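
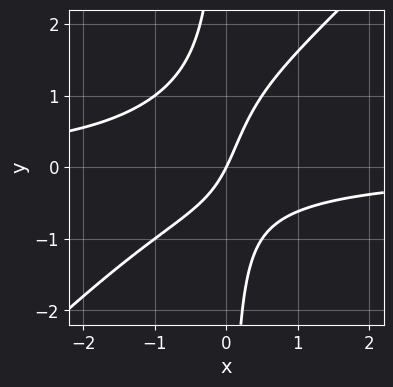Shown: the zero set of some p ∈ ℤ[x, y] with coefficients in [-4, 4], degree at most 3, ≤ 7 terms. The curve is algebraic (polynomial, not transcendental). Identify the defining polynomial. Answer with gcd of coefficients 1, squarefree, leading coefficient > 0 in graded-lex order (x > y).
2*x^2*y - 2*x*y^2 + x*y + 2*x - y

(a) The degree is 3 — a generic line meets the curve in up to 3 points.
(b) Observable constraints: it crosses the x-axis at the gridline x = 0; it crosses the y-axis at the gridline y = 0.
(c) Together with the visible shape, these determine p as stated.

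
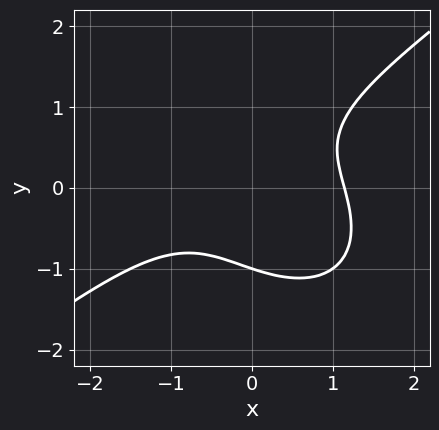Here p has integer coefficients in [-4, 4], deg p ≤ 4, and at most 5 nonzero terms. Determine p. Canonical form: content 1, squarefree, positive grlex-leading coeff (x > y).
(a) deg p = 3. A generic line meets the curve in up to 3 points.
(b) Checking where it meets the axes: it meets the y-axis at y = -1 (among the integer gridlines).
(c) Assembling these constraints gives the stated polynomial.

2*x^3 - x^2*y - 3*y^3 + 3*x*y - 3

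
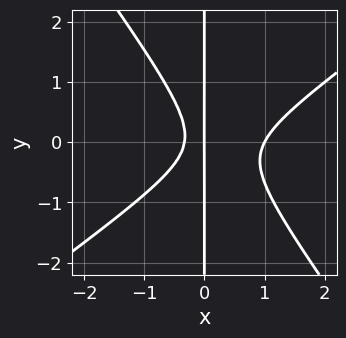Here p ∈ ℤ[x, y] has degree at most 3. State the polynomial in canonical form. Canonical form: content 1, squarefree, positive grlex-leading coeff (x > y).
3*x^3 - 2*x^2*y - 3*x*y^2 - 2*x^2 - x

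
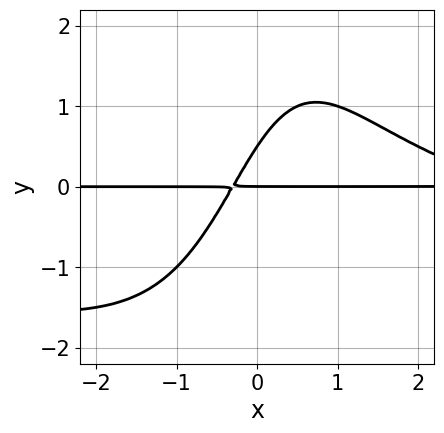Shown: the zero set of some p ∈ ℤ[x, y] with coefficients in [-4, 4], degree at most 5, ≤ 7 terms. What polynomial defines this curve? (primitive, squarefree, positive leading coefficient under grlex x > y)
x^2*y^2 + x^2*y - 3*x*y + 2*y^2 - y

deg p = 4. A generic line meets the curve in up to 4 points.
Checking where it meets the axes: one y-axis crossing is at y = 0; every point of the x-axis in the box is on the curve.
Fitting integer coefficients to these (and the overall shape) gives p.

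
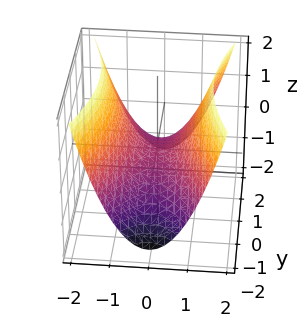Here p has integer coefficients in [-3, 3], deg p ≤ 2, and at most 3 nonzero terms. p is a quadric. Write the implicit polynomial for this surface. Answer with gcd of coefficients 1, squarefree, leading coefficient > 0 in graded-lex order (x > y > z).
First, the degree is 2 — a hyperbolic paraboloid; a quadric.
Then, symmetries: mirror symmetry y ↦ −y ⇒ only even powers of y; the x ↦ −x reflection is a symmetry, so x appears only in even powers.
Then, checking where it meets the axes: it crosses the y-axis at the gridline y = 0; it crosses the x-axis at the gridline x = 0.
Finally, fitting integer coefficients to these (and the overall shape) gives p.

3*x^2 - y^2 - 3*z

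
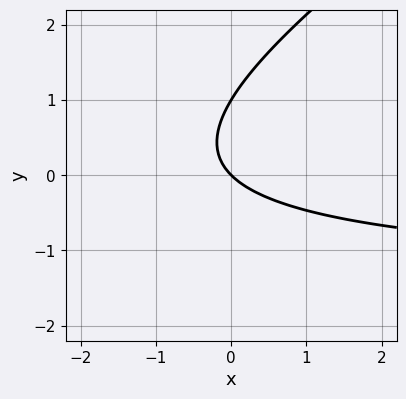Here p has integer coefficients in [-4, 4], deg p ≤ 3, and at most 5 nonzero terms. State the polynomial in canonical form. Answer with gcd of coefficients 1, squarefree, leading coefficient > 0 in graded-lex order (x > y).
2*x*y - 3*y^2 + 3*x + 3*y

The degree is 2 — the shape is more complex than any degree-1 curve.
From the axis intercepts and sections: one x-axis crossing is at x = 0; the y-axis gridline crossings are at y ∈ {0, 1}.
Solving for integer coefficients yields p as stated.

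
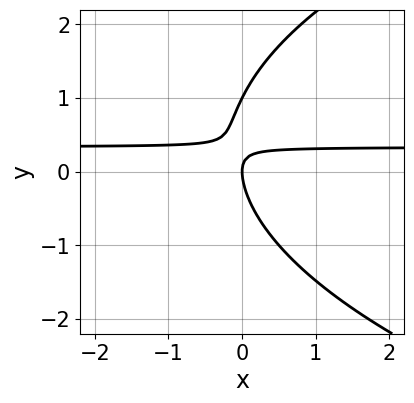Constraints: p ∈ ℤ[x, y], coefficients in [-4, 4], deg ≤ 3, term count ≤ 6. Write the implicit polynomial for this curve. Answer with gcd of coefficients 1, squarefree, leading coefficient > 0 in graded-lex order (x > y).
y^3 - 3*x*y - y^2 + x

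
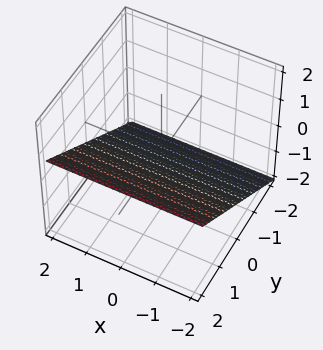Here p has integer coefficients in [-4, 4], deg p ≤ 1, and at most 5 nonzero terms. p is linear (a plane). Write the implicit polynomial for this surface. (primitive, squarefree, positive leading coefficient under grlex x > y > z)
2*y - 3*z - 2

(a) Degree: the surface is flat (a plane), so deg p = 1.
(b) Checking where it meets the axes: it meets the y-axis at y = 1 (among the integer gridlines); the surface avoids every integer x-axis point in the box.
(c) Solving for integer coefficients yields p as stated.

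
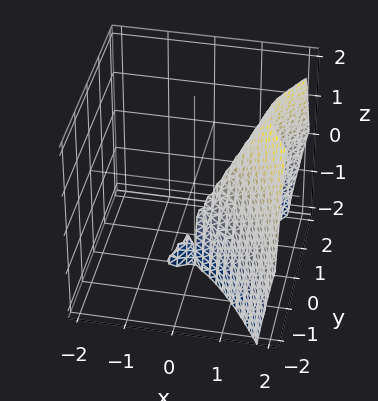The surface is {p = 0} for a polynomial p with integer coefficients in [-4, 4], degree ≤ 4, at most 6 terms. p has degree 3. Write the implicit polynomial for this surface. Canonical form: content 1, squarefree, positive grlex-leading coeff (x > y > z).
There are 2 components. They look like related sheets of one shape, so recover p as a whole.
The degree is 3 — the shape is more complex than any degree-2 surface.
From the visible intercepts: the visible z-axis segment lies entirely on the surface.
Matching integer coefficients to the picture gives p.

2*x^3 - x^2*z - x^2 - 3*y^2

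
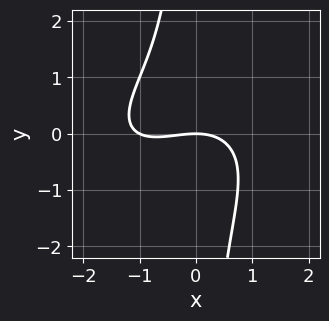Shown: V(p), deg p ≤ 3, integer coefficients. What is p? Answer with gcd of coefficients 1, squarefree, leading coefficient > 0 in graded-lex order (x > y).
x^3 - x^2*y + 2*x*y^2 + x^2 + 3*y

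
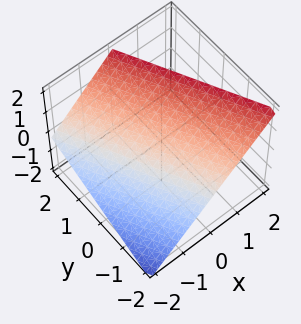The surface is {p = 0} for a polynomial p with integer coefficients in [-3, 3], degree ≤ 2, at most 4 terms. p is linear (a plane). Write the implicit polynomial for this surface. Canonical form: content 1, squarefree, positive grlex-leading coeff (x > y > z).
1. deg p = 1. The surface is flat (a plane).
2. From the visible intercepts: it crosses the y-axis at the gridline y = -2; it meets the z-axis at z = 1 (among the integer gridlines).
3. Matching integer coefficients to the picture gives p. Check: (-1, 0, 0) on the x-axis lies on the surface, and p(-1, 0, 0) = 0. ✓

2*x + y - 2*z + 2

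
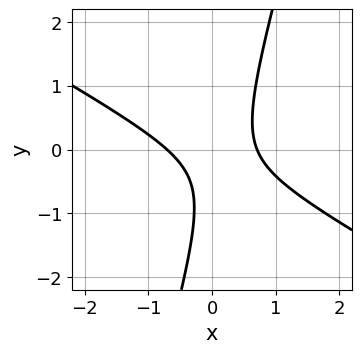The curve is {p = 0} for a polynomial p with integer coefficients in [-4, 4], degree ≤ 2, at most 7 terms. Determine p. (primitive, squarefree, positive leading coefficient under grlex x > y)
2*x^2 + 3*x*y - y^2 - y - 1

First, deg p = 2. No degree-1 curve has this shape.
Then, checking where it meets the axes: no y-intercept at any integer in the box.
Finally, together with the visible shape, these determine p as stated.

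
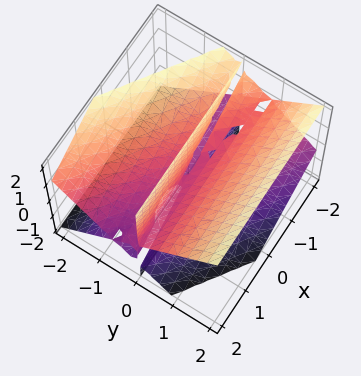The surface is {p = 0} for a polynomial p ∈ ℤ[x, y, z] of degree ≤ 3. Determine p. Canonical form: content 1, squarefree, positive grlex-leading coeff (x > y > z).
2*x*y^2 - 2*x*y*z + 3*y^3 - 3*y*z^2

(a) The degree is 3 — a generic line meets the surface in up to 3 points.
(b) Observable constraints: the visible z-axis segment lies entirely on the surface; one y-axis crossing is at y = 0.
(c) Solving for integer coefficients yields p as stated.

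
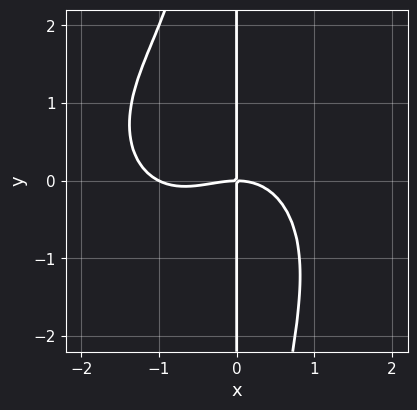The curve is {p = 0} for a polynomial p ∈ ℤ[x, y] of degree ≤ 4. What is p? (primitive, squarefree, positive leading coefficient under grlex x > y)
1. Degree: no degree-3 curve has this shape, so deg p = 4.
2. From the axis intercepts and sections: among the integer gridlines, it crosses the x-axis at x ∈ {-1, 0}; every point of the y-axis in the box is on the curve.
3. These observations pin down the coefficients.

x^4 + x^2*y^2 + x^3 + 2*x*y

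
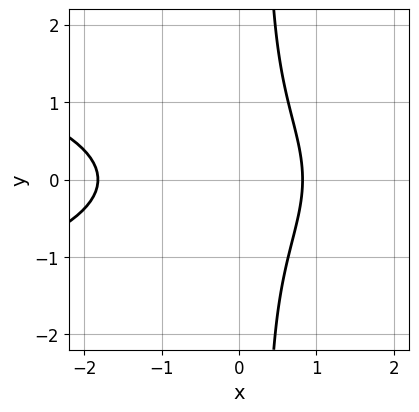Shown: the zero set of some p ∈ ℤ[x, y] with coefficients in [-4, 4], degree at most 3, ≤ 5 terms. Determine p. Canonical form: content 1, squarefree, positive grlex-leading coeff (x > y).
First, degree: a generic line meets the curve in up to 3 points, so deg p = 3.
Then, symmetries: it's symmetric under y → −y, forcing even powers of y.
Next, from the visible intercepts: the curve avoids every integer y-axis point in the box.
Finally, these observations pin down the coefficients.

3*x*y^2 + 2*x^2 - y^2 + 2*x - 3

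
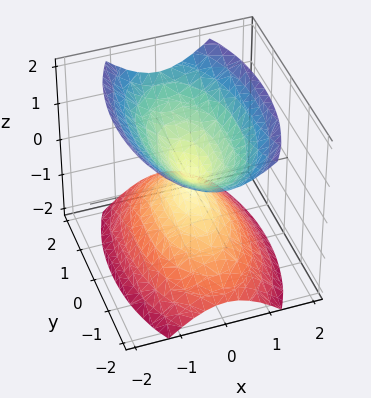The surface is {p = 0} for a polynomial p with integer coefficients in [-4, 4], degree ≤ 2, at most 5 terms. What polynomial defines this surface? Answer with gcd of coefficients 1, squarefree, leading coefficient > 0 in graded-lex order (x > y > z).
The picture has 2 separate pieces. They look like related sheets of one shape, so recover p as a whole.
Degree: a double cone through the origin; a quadric, so deg p = 2.
Symmetries: mirror symmetry y ↦ −y ⇒ only even powers of y; it's symmetric under z → −z, forcing even powers of z; mirror symmetry x ↦ −x ⇒ only even powers of x.
Checking where it meets the axes: it crosses the x-axis at the gridline x = 0; one y-axis crossing is at y = 0; it crosses the z-axis at the gridline z = 0.
Together with the visible shape, these determine p as stated.

3*x^2 + y^2 - 2*z^2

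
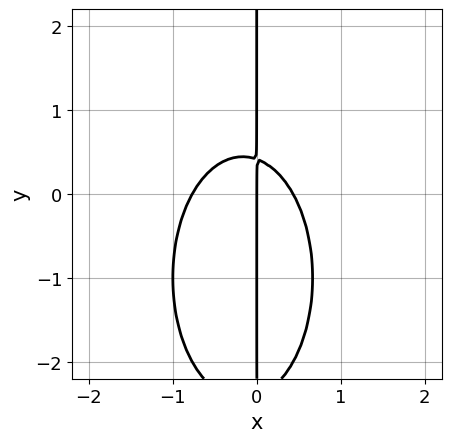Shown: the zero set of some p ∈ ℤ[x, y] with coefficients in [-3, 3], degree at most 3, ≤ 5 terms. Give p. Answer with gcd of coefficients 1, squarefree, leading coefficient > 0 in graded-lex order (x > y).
First, the degree is 3 — a generic line meets the curve in up to 3 points.
Then, from the visible intercepts: the visible y-axis segment lies entirely on the curve; it crosses the x-axis at the gridline x = 0.
Finally, putting this together gives p.

3*x^3 + x*y^2 + x^2 + 2*x*y - x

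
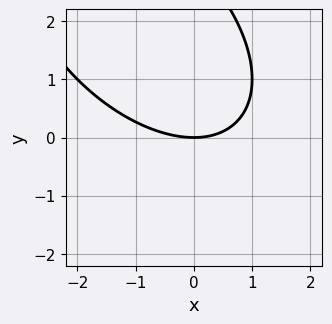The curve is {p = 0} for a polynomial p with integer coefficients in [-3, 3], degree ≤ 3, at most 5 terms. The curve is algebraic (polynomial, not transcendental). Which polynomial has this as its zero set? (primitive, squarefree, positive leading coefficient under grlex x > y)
x^2 + x*y + y^2 - 3*y

deg p = 2. A generic line meets the curve in up to 2 points.
From the visible intercepts: it meets the x-axis at x = 0 (among the integer gridlines); it crosses the y-axis at the gridline y = 0.
Together with the visible shape, these determine p as stated.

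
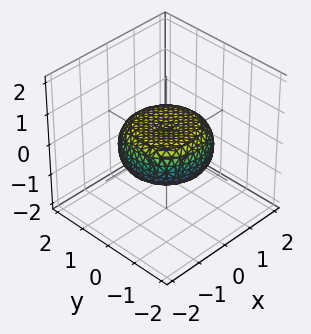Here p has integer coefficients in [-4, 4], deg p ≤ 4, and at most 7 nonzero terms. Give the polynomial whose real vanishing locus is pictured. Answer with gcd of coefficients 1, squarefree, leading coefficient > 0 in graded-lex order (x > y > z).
x^4 + 2*x^2*y^2 + y^4 - x^2 - y^2 + 3*z^2 - 1

(a) The degree is 4 — a generic line meets the surface in up to 4 points.
(b) Symmetries: rotational symmetry about the z-axis ⇒ p depends on x, y only through x² + y².
(c) From the axis intercepts and sections: a circular section at z = 0 has radius between 1 and 2.
(d) Together with the visible shape, these determine p as stated.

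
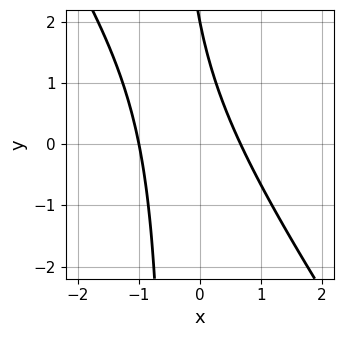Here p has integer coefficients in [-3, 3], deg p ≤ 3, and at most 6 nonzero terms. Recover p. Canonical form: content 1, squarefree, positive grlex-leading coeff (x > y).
1. Degree: a generic line meets the curve in up to 2 points, so deg p = 2.
2. Observable constraints: it meets the y-axis at y = 2 (among the integer gridlines); one x-axis crossing is at x = -1.
3. Solving for integer coefficients yields p as stated.

3*x^2 + 2*x*y + x + y - 2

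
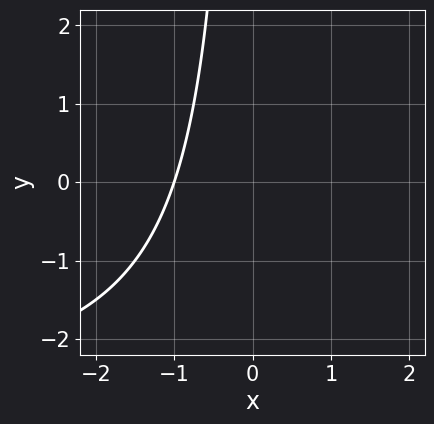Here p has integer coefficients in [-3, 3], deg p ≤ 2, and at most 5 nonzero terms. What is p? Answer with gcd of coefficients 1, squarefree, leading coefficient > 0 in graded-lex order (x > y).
1. deg p = 2.
2. Checking where it meets the axes: it misses every integer gridline on the y-axis; it crosses the x-axis at the gridline x = -1.
3. Putting this together gives p.

x*y + 3*x + 3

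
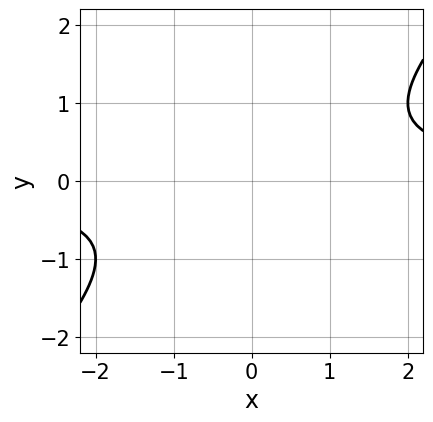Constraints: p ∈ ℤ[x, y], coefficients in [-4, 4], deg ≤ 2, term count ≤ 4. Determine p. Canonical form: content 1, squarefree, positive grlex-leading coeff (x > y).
(a) deg p = 2.
(b) From the axis intercepts and sections: the curve avoids every integer x-axis point in the box; the curve avoids every integer y-axis point in the box.
(c) Solving for integer coefficients yields p as stated.

x*y - y^2 - 1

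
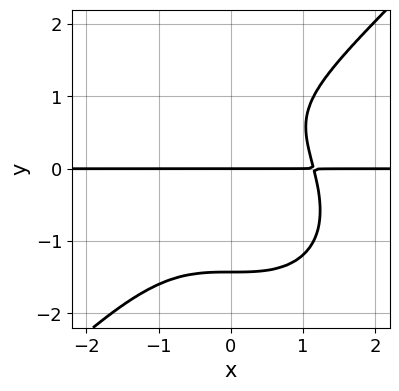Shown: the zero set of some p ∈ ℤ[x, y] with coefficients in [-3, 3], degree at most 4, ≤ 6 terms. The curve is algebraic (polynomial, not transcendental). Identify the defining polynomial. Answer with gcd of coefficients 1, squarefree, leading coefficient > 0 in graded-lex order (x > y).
2*x^3*y - 2*y^4 + 2*y^2 - 3*y

1. deg p = 4. No degree-3 curve has this shape.
2. Against the integer gridlines: one y-axis crossing is at y = 0; the visible x-axis segment lies entirely on the curve.
3. Matching integer coefficients to the picture gives p.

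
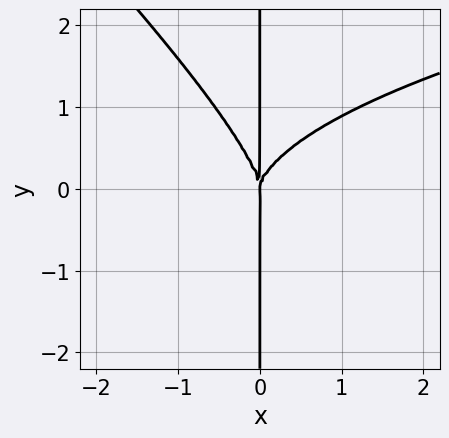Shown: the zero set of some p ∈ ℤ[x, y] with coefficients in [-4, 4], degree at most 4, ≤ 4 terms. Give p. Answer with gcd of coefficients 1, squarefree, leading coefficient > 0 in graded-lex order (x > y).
1. The degree is 4 — the shape is more complex than any degree-3 curve.
2. From the visible intercepts: every point of the y-axis in the box is on the curve; one x-axis crossing is at x = 0.
3. Putting this together gives p.

2*x^2*y^2 + 2*x*y^3 - 3*x^3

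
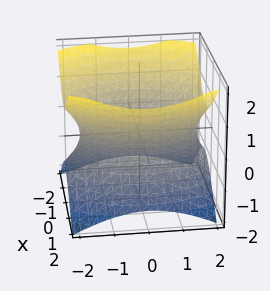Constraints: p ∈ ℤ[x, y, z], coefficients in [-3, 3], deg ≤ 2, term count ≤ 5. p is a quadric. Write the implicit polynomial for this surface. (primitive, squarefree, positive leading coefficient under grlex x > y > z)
2*x^2 + y^2 - 2*z^2 - 3

1. Degree: one connected sheet with a waist; a quadric, so deg p = 2.
2. Symmetries: it's symmetric under z → −z, forcing even powers of z; the x ↦ −x reflection is a symmetry, so x appears only in even powers; mirror symmetry y ↦ −y ⇒ only even powers of y.
3. Observable constraints: the surface avoids every integer z-axis point in the box.
4. These observations pin down the coefficients.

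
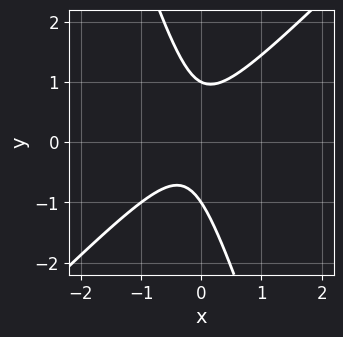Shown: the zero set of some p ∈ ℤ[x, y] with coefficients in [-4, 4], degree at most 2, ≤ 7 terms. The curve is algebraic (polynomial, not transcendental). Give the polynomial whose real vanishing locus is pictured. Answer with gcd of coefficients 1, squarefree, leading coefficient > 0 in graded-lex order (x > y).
1. Degree: the shape is more complex than any degree-1 curve, so deg p = 2.
2. Checking where it meets the axes: the y-axis gridline crossings are at y ∈ {-1, 1}; it misses every integer gridline on the x-axis.
3. Solving for integer coefficients yields p as stated.

3*x^2 - 2*x*y - y^2 + x + 1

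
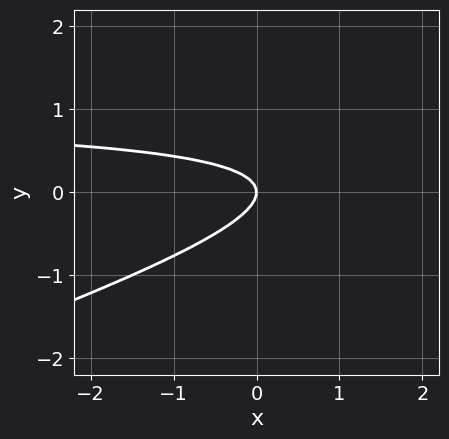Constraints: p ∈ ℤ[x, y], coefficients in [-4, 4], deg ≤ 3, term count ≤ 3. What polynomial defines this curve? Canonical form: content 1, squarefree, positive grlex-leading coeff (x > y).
First, the degree is 2 — no degree-1 curve has this shape.
Next, observable constraints: it crosses the x-axis at the gridline x = 0; it meets the y-axis at y = 0 (among the integer gridlines).
Finally, fitting integer coefficients to these (and the overall shape) gives p.

x*y - 3*y^2 - x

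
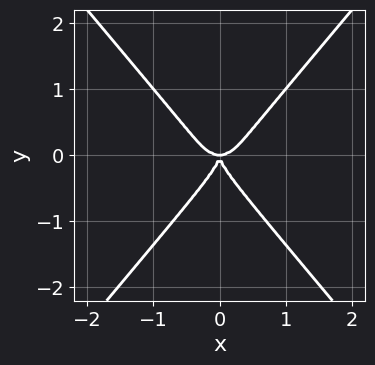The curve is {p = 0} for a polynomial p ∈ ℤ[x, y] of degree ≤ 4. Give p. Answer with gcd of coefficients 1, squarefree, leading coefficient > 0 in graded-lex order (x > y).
1. The degree is 4 — a generic line meets the curve in up to 4 points.
2. Symmetries: the x ↦ −x reflection is a symmetry, so x appears only in even powers.
3. Checking where it meets the axes: it meets the x-axis at x = 0 (among the integer gridlines); one y-axis crossing is at y = 0.
4. Assembling these constraints gives the stated polynomial.

2*x^4 - y^4 - x^2*y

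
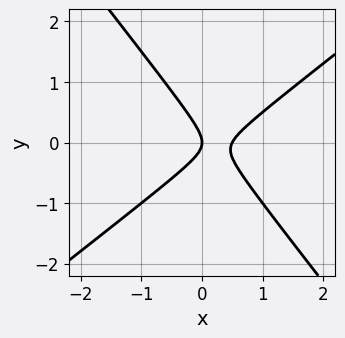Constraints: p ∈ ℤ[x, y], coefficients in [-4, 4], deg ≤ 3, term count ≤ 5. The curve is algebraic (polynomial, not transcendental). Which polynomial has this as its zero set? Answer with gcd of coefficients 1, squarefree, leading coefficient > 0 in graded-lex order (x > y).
2*x^2 - x*y - 2*y^2 - x

(a) The degree is 2 — no degree-1 curve has this shape.
(b) From the visible intercepts: it crosses the x-axis at the gridline x = 0; one y-axis crossing is at y = 0.
(c) Assembling these constraints gives the stated polynomial.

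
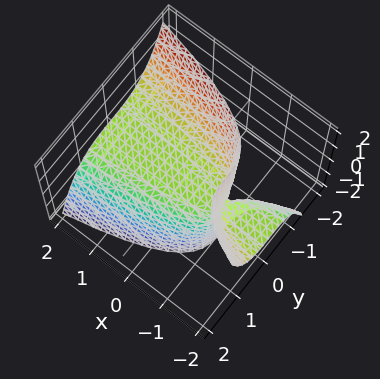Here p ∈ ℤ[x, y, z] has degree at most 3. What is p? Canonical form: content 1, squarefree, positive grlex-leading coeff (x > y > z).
1. deg p = 3.
2. Reading off the gridlines: every point of the x-axis in the box is on the surface; it meets the z-axis at z = 0 (among the integer gridlines); it meets the y-axis at y = 0 (among the integer gridlines).
3. Together with the visible shape, these determine p as stated.

y^3 + x*z + z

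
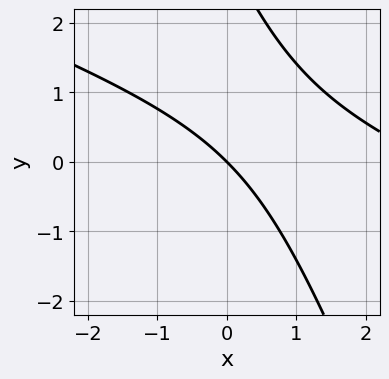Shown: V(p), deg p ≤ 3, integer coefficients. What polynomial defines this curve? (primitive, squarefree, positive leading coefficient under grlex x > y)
x^2 + 3*x*y + y^2 - 3*x - 3*y

(a) deg p = 2.
(b) From the visible intercepts: it meets the x-axis at x = 0 (among the integer gridlines); it meets the y-axis at y = 0 (among the integer gridlines).
(c) Solving for integer coefficients yields p as stated.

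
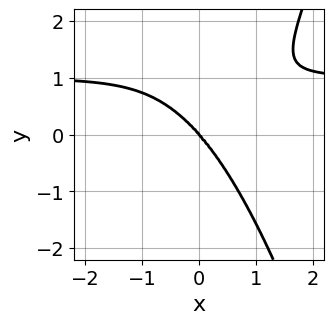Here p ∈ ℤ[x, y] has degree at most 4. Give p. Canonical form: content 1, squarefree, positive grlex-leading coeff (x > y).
3*x^3*y - 3*x^3 - 2*y^3

The degree is 4 — a generic line meets the curve in up to 4 points.
From the visible intercepts: it meets the y-axis at y = 0 (among the integer gridlines); one x-axis crossing is at x = 0.
Putting this together gives p.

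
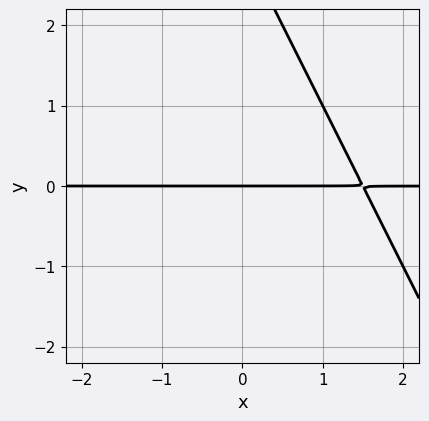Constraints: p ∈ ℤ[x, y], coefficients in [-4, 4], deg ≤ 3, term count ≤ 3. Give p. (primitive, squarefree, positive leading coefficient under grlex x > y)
The degree is 2 — a generic line meets the curve in up to 2 points.
From the axis intercepts and sections: the visible x-axis segment lies entirely on the curve; it crosses the y-axis at the gridline y = 0.
Matching integer coefficients to the picture gives p.

2*x*y + y^2 - 3*y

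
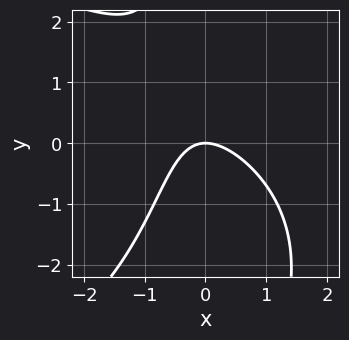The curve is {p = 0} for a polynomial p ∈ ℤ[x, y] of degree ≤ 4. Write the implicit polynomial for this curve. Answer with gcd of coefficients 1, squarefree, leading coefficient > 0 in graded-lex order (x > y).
x*y^2 + 3*x^2 + 2*x*y + 3*y

Degree: no degree-2 curve has this shape, so deg p = 3.
Reading off the gridlines: it meets the x-axis at x = 0 (among the integer gridlines); it crosses the y-axis at the gridline y = 0.
Putting this together gives p.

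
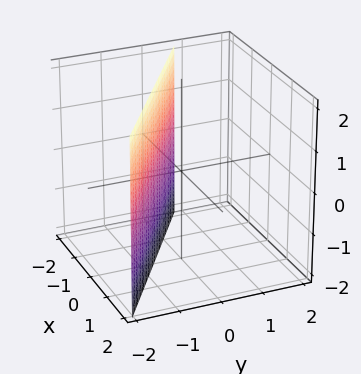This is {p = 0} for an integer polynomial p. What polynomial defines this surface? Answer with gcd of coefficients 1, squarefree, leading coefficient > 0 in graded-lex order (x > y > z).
2*x + 3*y + 2

1. The degree is 1 — every cross-section is a straight line — this is a plane.
2. Reading off the gridlines: it misses every integer gridline on the z-axis; it crosses the x-axis at the gridline x = -1.
3. Putting this together gives p.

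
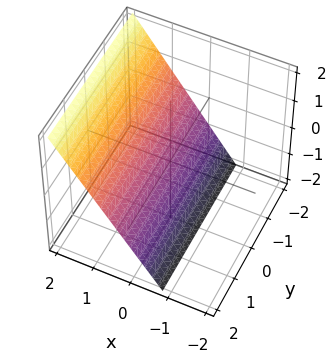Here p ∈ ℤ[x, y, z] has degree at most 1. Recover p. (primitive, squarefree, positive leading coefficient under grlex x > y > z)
3*x - 2*z - 2

Degree: the surface is flat (a plane), so deg p = 1.
Observable constraints: the surface avoids every integer y-axis point in the box; it meets the z-axis at z = -1 (among the integer gridlines).
Matching integer coefficients to the picture gives p.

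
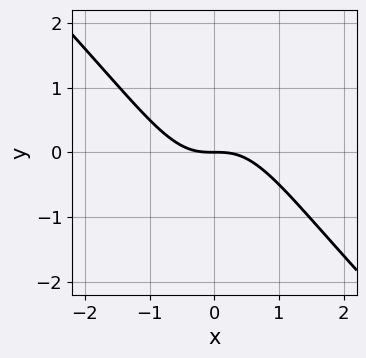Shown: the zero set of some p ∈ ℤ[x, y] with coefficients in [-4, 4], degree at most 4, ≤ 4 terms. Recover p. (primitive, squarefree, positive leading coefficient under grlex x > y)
x^3 + x^2*y + y

Degree: the shape is more complex than any degree-2 curve, so deg p = 3.
Observable constraints: it crosses the y-axis at the gridline y = 0; one x-axis crossing is at x = 0.
These observations pin down the coefficients.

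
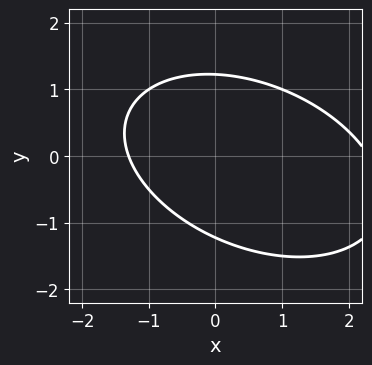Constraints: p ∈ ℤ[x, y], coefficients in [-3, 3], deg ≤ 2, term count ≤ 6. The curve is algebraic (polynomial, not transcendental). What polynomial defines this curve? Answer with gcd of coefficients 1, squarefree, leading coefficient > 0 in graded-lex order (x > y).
x^2 + x*y + 2*y^2 - x - 3

deg p = 2. No degree-1 curve has this shape.
The integer polynomial consistent with all of this is the stated p.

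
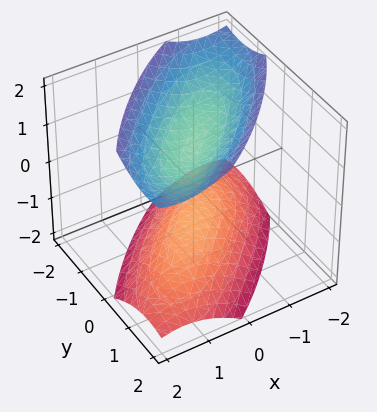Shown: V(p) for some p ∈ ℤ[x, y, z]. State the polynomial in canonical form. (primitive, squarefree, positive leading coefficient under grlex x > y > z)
2*x^2 - 3*x*y + 2*y^2 - 2*z^2 + 2

1. There are 2 components. Treating them together as one polynomial.
2. The degree is 2 — no degree-1 surface has this shape.
3. Reading off the gridlines: the z-axis gridline crossings are at z ∈ {-1, 1}; it misses every integer gridline on the y-axis.
4. Fitting integer coefficients to these (and the overall shape) gives p.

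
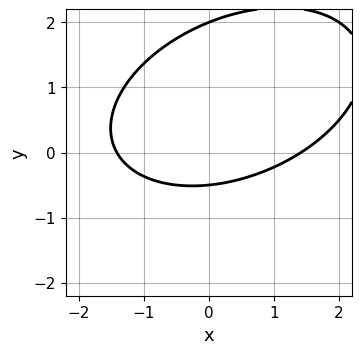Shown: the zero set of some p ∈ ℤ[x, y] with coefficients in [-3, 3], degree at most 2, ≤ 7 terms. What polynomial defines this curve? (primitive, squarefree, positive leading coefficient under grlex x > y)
1. Degree: the shape is more complex than any degree-1 curve, so deg p = 2.
2. Observable constraints: one y-axis crossing is at y = 2.
3. Fitting integer coefficients to these (and the overall shape) gives p.

x^2 - x*y + 2*y^2 - 3*y - 2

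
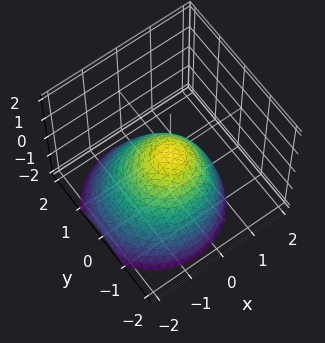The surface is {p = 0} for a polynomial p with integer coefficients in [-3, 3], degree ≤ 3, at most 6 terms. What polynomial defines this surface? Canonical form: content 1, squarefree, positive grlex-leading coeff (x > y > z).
2*x^2 - x*z + 2*y^2 + 3*z

1. The degree is 2 — a generic line meets the surface in up to 2 points.
2. From the axis intercepts and sections: it crosses the y-axis at the gridline y = 0; one x-axis crossing is at x = 0.
3. Assembling these constraints gives the stated polynomial.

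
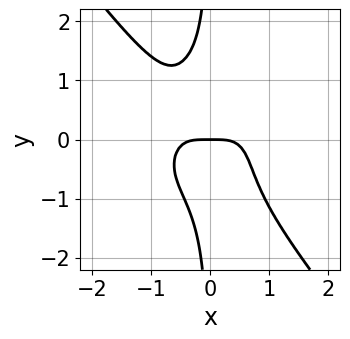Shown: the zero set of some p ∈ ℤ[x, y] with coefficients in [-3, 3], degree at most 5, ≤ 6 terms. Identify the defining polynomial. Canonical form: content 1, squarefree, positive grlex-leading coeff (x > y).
3*x^4 + 2*x^2*y^2 + 3*x*y^3 - x^2*y + 2*y

(a) Degree: the shape is more complex than any degree-3 curve, so deg p = 4.
(b) Checking where it meets the axes: it crosses the x-axis at the gridline x = 0; it meets the y-axis at y = 0 (among the integer gridlines).
(c) Assembling these constraints gives the stated polynomial.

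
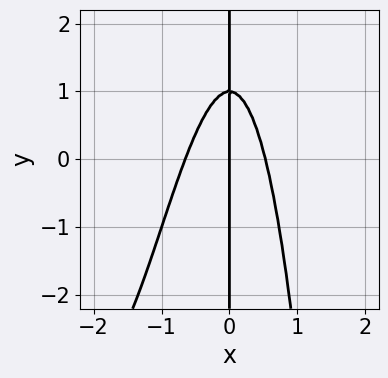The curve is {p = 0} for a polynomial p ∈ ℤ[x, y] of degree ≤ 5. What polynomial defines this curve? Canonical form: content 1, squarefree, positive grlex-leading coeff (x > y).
1. The degree is 4 — a generic line meets the curve in up to 4 points.
2. From the axis intercepts and sections: every point of the y-axis in the box is on the curve; it crosses the x-axis at the gridline x = 0.
3. Assembling these constraints gives the stated polynomial.

x^4 + 3*x^3 + x*y - x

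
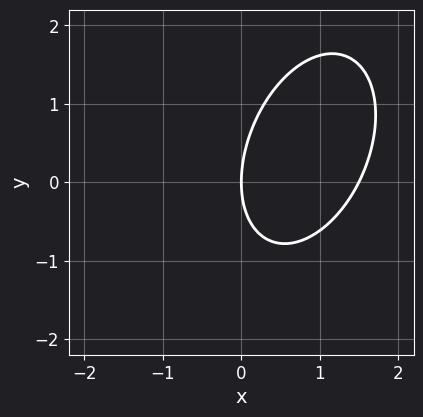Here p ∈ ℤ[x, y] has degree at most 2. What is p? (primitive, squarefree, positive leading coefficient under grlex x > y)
(a) The degree is 2 — no degree-1 curve has this shape.
(b) From the axis intercepts and sections: one x-axis crossing is at x = 0; it meets the y-axis at y = 0 (among the integer gridlines).
(c) The integer polynomial consistent with all of this is the stated p.

2*x^2 - x*y + y^2 - 3*x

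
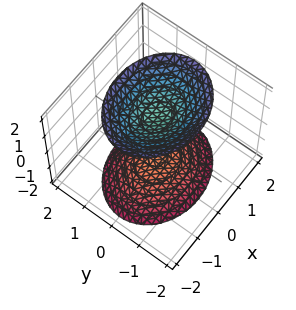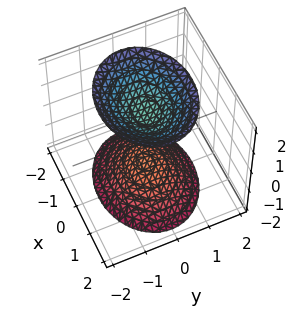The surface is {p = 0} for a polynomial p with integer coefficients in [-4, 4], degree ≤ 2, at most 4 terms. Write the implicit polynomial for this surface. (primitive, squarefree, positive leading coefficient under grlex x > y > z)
The picture has 2 separate pieces.
deg p = 2.
Symmetries: mirror symmetry z ↦ −z ⇒ only even powers of z; the x ↦ −x reflection is a symmetry, so x appears only in even powers; it's symmetric under y → −y, forcing even powers of y.
Reading off the gridlines: it misses every integer gridline on the x-axis; no y-intercept at any integer in the box.
Assembling these constraints gives the stated polynomial.

2*x^2 + 3*y^2 - 2*z^2 + 3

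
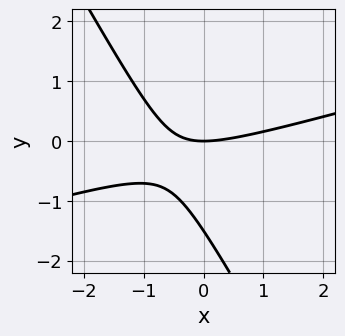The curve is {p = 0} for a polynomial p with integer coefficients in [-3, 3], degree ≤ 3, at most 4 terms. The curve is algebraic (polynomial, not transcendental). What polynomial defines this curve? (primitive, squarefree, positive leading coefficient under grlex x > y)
(a) deg p = 2. A generic line meets the curve in up to 2 points.
(b) Checking where it meets the axes: it meets the x-axis at x = 0 (among the integer gridlines); one y-axis crossing is at y = 0.
(c) Matching integer coefficients to the picture gives p.

x^2 - 3*x*y - 2*y^2 - 3*y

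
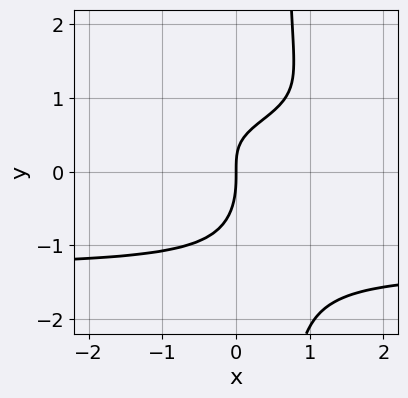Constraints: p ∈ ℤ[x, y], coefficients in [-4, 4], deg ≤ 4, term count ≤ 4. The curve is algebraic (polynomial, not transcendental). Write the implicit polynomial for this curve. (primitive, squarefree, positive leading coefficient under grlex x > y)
1. The degree is 4 — no degree-3 curve has this shape.
2. From the axis intercepts and sections: it crosses the x-axis at the gridline x = 0; it crosses the y-axis at the gridline y = 0.
3. Fitting integer coefficients to these (and the overall shape) gives p.

3*x*y^3 - 2*y^3 - 3*x*y + 3*x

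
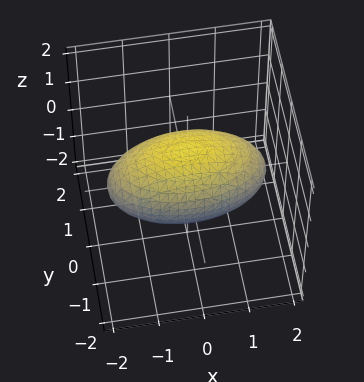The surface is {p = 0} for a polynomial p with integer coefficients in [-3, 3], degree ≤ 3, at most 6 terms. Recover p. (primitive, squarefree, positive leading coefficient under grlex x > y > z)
x^2 + 3*y^2 + 3*z^2 - 3

1. The degree is 2 — a closed, bounded, convex surface; a quadric.
2. Symmetries: the z ↦ −z reflection is a symmetry, so z appears only in even powers; the x ↦ −x reflection is a symmetry, so x appears only in even powers; it's symmetric under y → −y, forcing even powers of y.
3. From the visible intercepts: among the integer gridlines, it crosses the y-axis at y ∈ {-1, 1}; the z-axis gridline crossings are at z ∈ {-1, 1}.
4. Matching integer coefficients to the picture gives p.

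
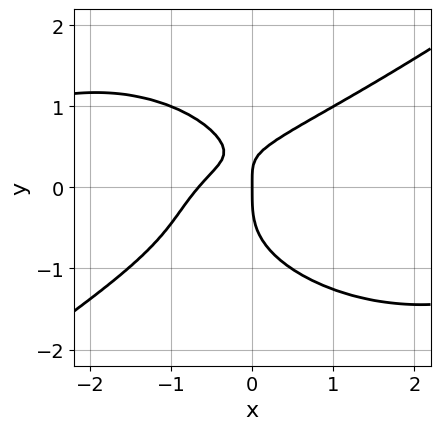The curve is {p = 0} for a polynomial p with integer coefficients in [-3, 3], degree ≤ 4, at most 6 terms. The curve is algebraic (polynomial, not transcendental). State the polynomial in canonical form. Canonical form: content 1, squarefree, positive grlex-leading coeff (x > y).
x^3*y - 3*y^4 + 3*x^2 - 3*x*y + 2*x

First, degree: a generic line meets the curve in up to 4 points, so deg p = 4.
Next, reading off the gridlines: it meets the y-axis at y = 0 (among the integer gridlines); one x-axis crossing is at x = 0.
Finally, together with the visible shape, these determine p as stated.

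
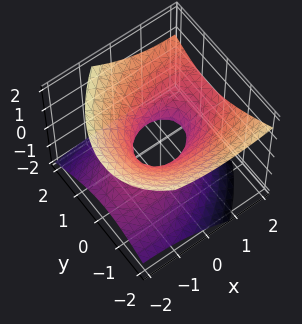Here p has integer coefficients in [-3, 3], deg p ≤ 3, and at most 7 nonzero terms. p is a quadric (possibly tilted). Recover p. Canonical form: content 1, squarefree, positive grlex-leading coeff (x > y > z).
x^2 - x*y - 2*x*z + 2*y^2 - 3*z^2 - 1

(a) Degree: a generic line meets the surface in up to 2 points, so deg p = 2.
(b) Reading off the gridlines: the surface avoids every integer z-axis point in the box; the x-axis gridline crossings are at x ∈ {-1, 1}.
(c) These observations pin down the coefficients.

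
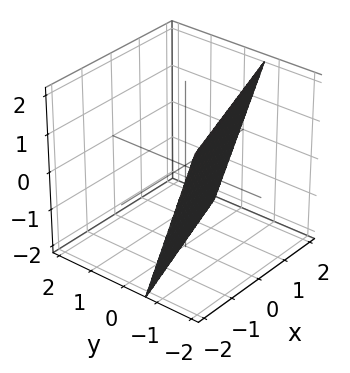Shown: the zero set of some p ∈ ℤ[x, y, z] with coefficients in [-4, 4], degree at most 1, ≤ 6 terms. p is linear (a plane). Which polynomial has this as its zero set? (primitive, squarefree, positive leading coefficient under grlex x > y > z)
x - 3*y - z - 2

(a) deg p = 1. Every cross-section is a straight line — this is a plane.
(b) Observable constraints: it meets the x-axis at x = 2 (among the integer gridlines); it crosses the z-axis at the gridline z = -2.
(c) These observations pin down the coefficients.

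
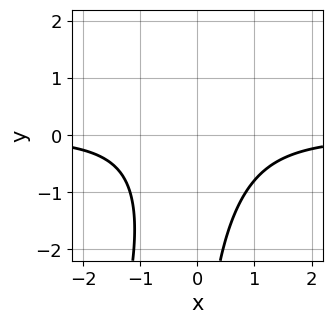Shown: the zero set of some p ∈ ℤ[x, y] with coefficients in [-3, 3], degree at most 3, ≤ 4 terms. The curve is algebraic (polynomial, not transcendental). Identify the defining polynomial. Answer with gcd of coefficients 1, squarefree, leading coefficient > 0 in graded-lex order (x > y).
deg p = 3. A generic line meets the curve in up to 3 points.
From the visible intercepts: it misses every integer gridline on the y-axis; the curve avoids every integer x-axis point in the box.
The integer polynomial consistent with all of this is the stated p.

3*x^2*y - x*y^2 + 3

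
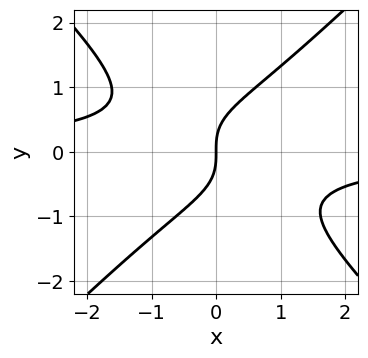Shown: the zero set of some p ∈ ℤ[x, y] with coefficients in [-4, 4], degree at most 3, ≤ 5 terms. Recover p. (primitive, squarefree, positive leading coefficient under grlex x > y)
First, degree: no degree-2 curve has this shape, so deg p = 3.
Next, reading off the gridlines: one x-axis crossing is at x = 0; it crosses the y-axis at the gridline y = 0.
Finally, these observations pin down the coefficients.

x^2*y - y^3 + x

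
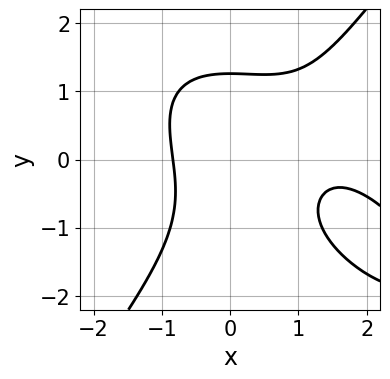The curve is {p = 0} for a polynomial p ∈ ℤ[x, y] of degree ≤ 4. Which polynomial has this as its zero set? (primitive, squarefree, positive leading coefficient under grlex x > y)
Degree: a generic line meets the curve in up to 3 points, so deg p = 3.
Matching integer coefficients to the picture gives p.

x^3 + x^2*y - y^3 - 2*x^2 + 2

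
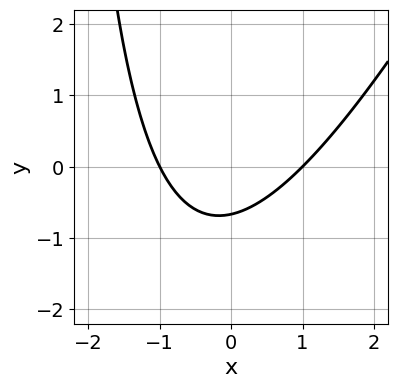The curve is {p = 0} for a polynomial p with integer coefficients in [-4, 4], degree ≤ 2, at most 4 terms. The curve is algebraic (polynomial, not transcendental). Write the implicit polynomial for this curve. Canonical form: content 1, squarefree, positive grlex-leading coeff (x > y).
(a) Degree: the shape is more complex than any degree-1 curve, so deg p = 2.
(b) Against the integer gridlines: the x-axis gridline crossings are at x ∈ {-1, 1}.
(c) Together with the visible shape, these determine p as stated.

2*x^2 - x*y - 3*y - 2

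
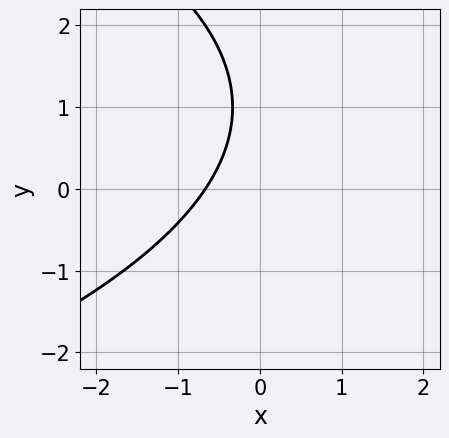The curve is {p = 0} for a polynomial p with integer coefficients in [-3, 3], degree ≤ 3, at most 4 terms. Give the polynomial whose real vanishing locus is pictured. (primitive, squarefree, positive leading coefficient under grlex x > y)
(a) deg p = 2. A generic line meets the curve in up to 2 points.
(b) From the axis intercepts and sections: the curve avoids every integer y-axis point in the box.
(c) Putting this together gives p.

y^2 + 3*x - 2*y + 2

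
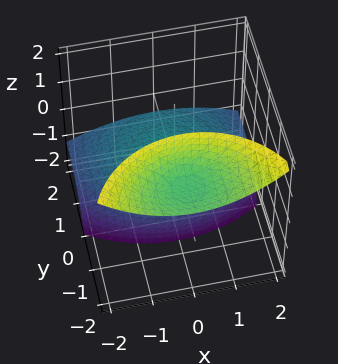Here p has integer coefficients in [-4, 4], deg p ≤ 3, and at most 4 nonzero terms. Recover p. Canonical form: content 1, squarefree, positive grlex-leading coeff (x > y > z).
x^2 + y^2 + 3*y*z + 2*z

There are 2 components.
Degree: a generic line meets the surface in up to 2 points, so deg p = 2.
Reading off the gridlines: one x-axis crossing is at x = 0; it meets the y-axis at y = 0 (among the integer gridlines).
Fitting integer coefficients to these (and the overall shape) gives p.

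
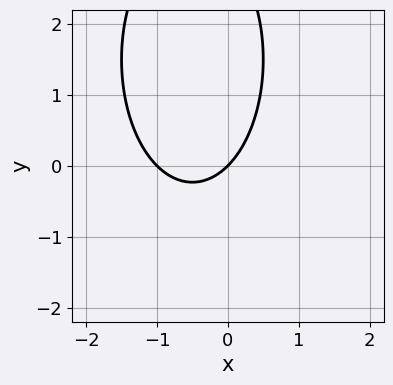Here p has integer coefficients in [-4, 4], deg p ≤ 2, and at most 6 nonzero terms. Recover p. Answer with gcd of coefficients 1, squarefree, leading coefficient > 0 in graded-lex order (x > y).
(a) Degree: the shape is more complex than any degree-1 curve, so deg p = 2.
(b) Reading off the gridlines: the x-axis gridline crossings are at x ∈ {-1, 0}; it meets the y-axis at y = 0 (among the integer gridlines).
(c) Assembling these constraints gives the stated polynomial.

3*x^2 + y^2 + 3*x - 3*y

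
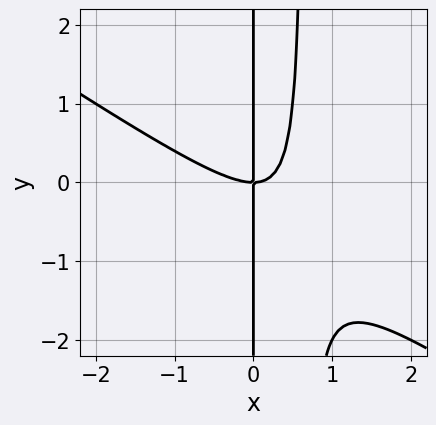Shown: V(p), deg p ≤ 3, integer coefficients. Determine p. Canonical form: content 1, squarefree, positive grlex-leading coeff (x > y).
The degree is 3 — a generic line meets the curve in up to 3 points.
Reading off the gridlines: it meets the x-axis at x = 0 (among the integer gridlines); every point of the y-axis in the box is on the curve.
Matching integer coefficients to the picture gives p.

2*x^3 + 3*x^2*y - 2*x*y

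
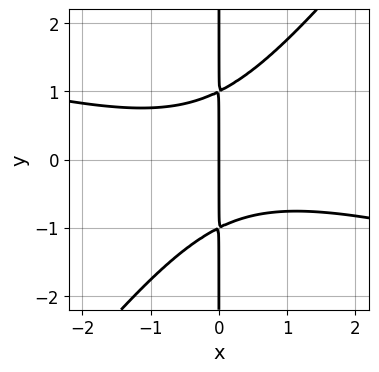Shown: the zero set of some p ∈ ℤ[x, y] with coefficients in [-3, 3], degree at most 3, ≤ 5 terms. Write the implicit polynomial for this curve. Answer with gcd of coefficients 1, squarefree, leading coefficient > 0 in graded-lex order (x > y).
x^3 + 3*x^2*y - 3*x*y^2 + 3*x

1. deg p = 3. The shape is more complex than any degree-2 curve.
2. Reading off the gridlines: it meets the x-axis at x = 0 (among the integer gridlines); the visible y-axis segment lies entirely on the curve.
3. Solving for integer coefficients yields p as stated.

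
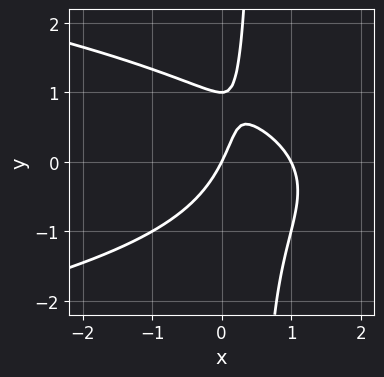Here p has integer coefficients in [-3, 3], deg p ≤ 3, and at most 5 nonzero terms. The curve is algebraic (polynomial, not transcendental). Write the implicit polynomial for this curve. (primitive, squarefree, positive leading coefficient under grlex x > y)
2*x*y^2 + 2*x^2 - y^2 - 2*x + y

First, degree: the shape is more complex than any degree-2 curve, so deg p = 3.
Next, checking where it meets the axes: among the integer gridlines, it crosses the y-axis at y ∈ {0, 1}; among the integer gridlines, it crosses the x-axis at x ∈ {0, 1}.
Finally, fitting integer coefficients to these (and the overall shape) gives p.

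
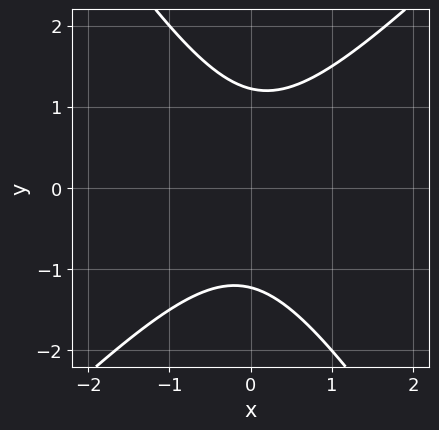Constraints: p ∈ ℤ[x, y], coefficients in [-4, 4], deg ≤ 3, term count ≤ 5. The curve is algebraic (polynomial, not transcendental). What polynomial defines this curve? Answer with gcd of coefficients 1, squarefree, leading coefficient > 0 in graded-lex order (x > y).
3*x^2 - x*y - 2*y^2 + 3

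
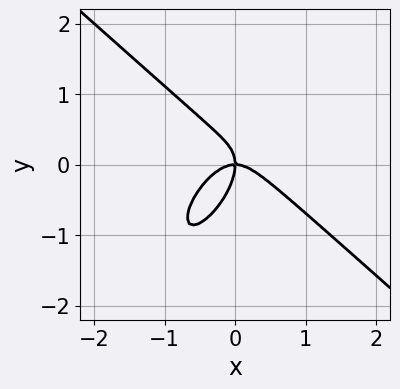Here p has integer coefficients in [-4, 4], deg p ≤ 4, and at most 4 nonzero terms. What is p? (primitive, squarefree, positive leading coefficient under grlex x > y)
First, the degree is 3 — the shape is more complex than any degree-2 curve.
Next, from the axis intercepts and sections: it meets the x-axis at x = 0 (among the integer gridlines); it crosses the y-axis at the gridline y = 0.
Finally, these observations pin down the coefficients.

3*x^3 - 2*x*y^2 + 2*y^3 + 2*x*y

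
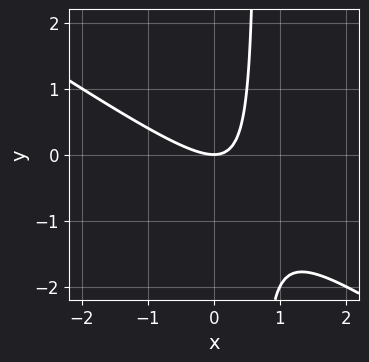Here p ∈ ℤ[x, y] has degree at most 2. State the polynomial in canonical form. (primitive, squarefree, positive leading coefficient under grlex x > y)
2*x^2 + 3*x*y - 2*y

1. deg p = 2. No degree-1 curve has this shape.
2. Against the integer gridlines: one y-axis crossing is at y = 0; it crosses the x-axis at the gridline x = 0.
3. Assembling these constraints gives the stated polynomial.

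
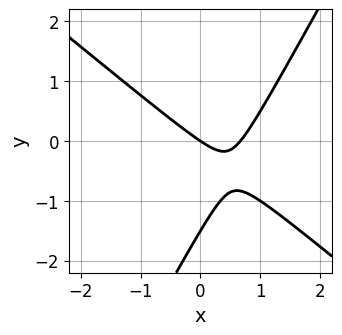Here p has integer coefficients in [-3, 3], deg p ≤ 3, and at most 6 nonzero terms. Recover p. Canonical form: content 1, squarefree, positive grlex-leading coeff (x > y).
(a) deg p = 2. No degree-1 curve has this shape.
(b) Observable constraints: one x-axis crossing is at x = 0; it crosses the y-axis at the gridline y = 0.
(c) Matching integer coefficients to the picture gives p.

3*x^2 + 2*x*y - 2*y^2 - 2*x - 3*y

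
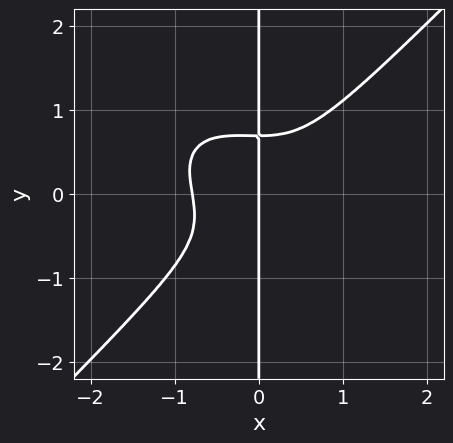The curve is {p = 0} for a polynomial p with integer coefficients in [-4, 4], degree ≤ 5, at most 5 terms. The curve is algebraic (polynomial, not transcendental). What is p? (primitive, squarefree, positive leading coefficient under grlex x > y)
1. Degree: a generic line meets the curve in up to 4 points, so deg p = 4.
2. Observable constraints: it meets the x-axis at x = 0 (among the integer gridlines); the visible y-axis segment lies entirely on the curve.
3. Matching integer coefficients to the picture gives p.

2*x^4 + x^3*y - 3*x*y^3 + x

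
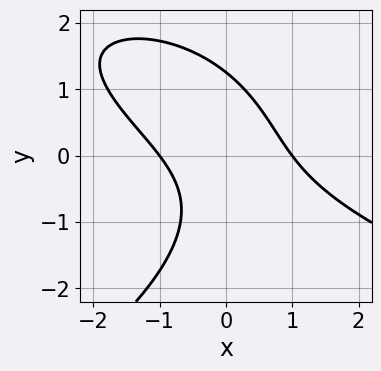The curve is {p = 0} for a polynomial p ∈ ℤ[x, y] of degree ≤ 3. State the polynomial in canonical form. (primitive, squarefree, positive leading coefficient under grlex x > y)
y^3 + 2*x^2 + 3*x*y - 2

First, degree: the shape is more complex than any degree-2 curve, so deg p = 3.
Next, observable constraints: among the integer gridlines, it crosses the x-axis at x ∈ {-1, 1}.
Finally, assembling these constraints gives the stated polynomial.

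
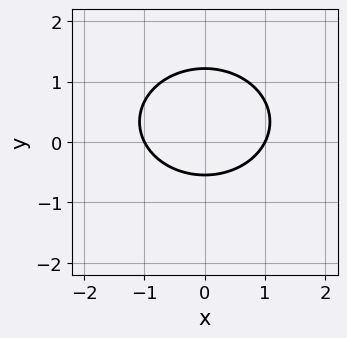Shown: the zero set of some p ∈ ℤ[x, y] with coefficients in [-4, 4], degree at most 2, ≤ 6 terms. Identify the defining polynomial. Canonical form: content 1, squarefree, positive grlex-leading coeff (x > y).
2*x^2 + 3*y^2 - 2*y - 2

(a) deg p = 2.
(b) Symmetries: it's symmetric under x → −x, forcing even powers of x.
(c) Checking where it meets the axes: the x-axis gridline crossings are at x ∈ {-1, 1}.
(d) The integer polynomial consistent with all of this is the stated p.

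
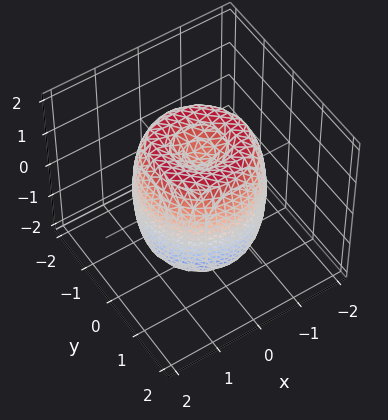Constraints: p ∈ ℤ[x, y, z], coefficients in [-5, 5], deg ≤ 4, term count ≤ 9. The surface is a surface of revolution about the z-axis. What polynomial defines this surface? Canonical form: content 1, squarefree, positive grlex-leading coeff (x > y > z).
2*x^4 + 4*x^2*y^2 + 2*y^4 - 3*x^2 - 3*y^2 + z^2 - 1

The degree is 4 — a generic line meets the surface in up to 4 points.
By symmetry, the surface is invariant under rotation about z: p = q(x² + y², z).
Against the integer gridlines: a circular section at z = -1 has radius between 1 and 2; among the integer gridlines, it crosses the z-axis at z ∈ {-1, 1}.
These observations pin down the coefficients.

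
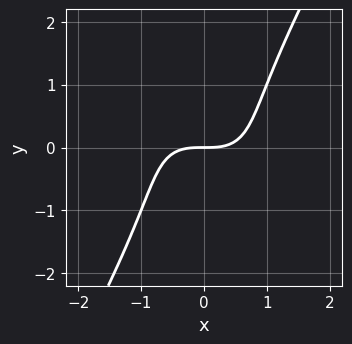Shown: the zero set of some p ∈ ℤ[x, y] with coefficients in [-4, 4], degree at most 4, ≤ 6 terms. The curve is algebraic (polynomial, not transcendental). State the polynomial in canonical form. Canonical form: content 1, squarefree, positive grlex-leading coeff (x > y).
2*x^3 + 2*x^2*y - y^3 - 3*y

(a) The degree is 3 — a generic line meets the curve in up to 3 points.
(b) From the visible intercepts: it meets the y-axis at y = 0 (among the integer gridlines); it crosses the x-axis at the gridline x = 0.
(c) These observations pin down the coefficients.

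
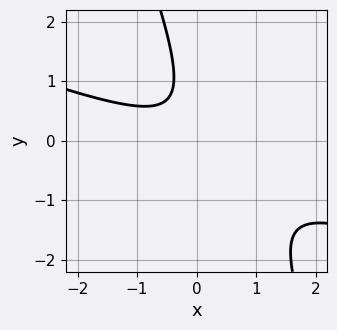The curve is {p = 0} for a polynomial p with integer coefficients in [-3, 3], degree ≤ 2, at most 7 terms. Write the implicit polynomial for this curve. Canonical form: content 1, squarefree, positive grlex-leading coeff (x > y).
Degree: a generic line meets the curve in up to 2 points, so deg p = 2.
Reading off the gridlines: it misses every integer gridline on the x-axis; the curve avoids every integer y-axis point in the box.
Matching integer coefficients to the picture gives p.

x^2 + 3*x*y + y^2 - y + 1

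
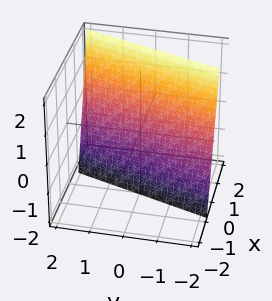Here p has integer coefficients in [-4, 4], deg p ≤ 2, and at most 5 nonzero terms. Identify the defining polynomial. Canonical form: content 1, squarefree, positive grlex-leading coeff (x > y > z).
3*x - y - z - 2

Degree: every cross-section is a straight line — this is a plane, so deg p = 1.
Reading off the gridlines: it meets the z-axis at z = -2 (among the integer gridlines); it crosses the y-axis at the gridline y = -2.
Putting this together gives p.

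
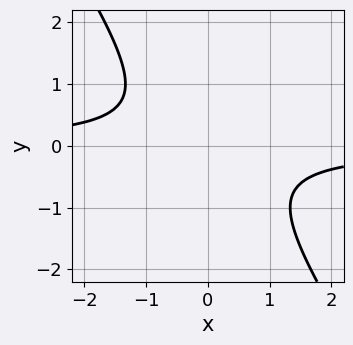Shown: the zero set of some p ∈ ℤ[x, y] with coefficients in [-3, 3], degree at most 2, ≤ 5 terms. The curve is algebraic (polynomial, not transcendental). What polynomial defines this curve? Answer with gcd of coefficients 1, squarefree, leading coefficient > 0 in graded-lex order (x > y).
1. Degree: the shape is more complex than any degree-1 curve, so deg p = 2.
2. From the visible intercepts: it misses every integer gridline on the x-axis; it misses every integer gridline on the y-axis.
3. These observations pin down the coefficients.

3*x*y + 2*y^2 + 2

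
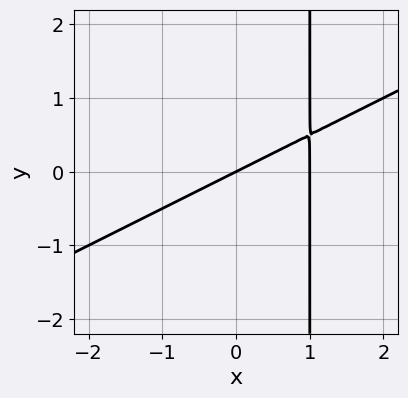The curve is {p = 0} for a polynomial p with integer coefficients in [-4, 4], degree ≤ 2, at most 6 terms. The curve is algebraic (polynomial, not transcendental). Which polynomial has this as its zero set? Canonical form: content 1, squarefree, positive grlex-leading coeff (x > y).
1. Degree: no degree-1 curve has this shape, so deg p = 2.
2. Checking where it meets the axes: it meets the y-axis at y = 0 (among the integer gridlines); the x-axis gridline crossings are at x ∈ {0, 1}.
3. Putting this together gives p.

x^2 - 2*x*y - x + 2*y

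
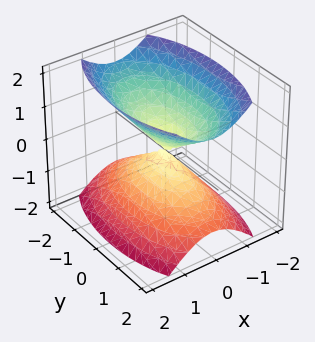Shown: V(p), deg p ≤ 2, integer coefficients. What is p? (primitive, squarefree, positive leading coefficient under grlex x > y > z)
1. I count 2 distinct pieces. Treating them together as one polynomial.
2. The degree is 2 — two nappes meeting at a single point; a quadric.
3. Symmetries: mirror symmetry y ↦ −y ⇒ only even powers of y; the x ↦ −x reflection is a symmetry, so x appears only in even powers; the z ↦ −z reflection is a symmetry, so z appears only in even powers.
4. From the visible intercepts: it crosses the z-axis at the gridline z = 0; one y-axis crossing is at y = 0; it meets the x-axis at x = 0 (among the integer gridlines).
5. Putting this together gives p.

3*x^2 + y^2 - 2*z^2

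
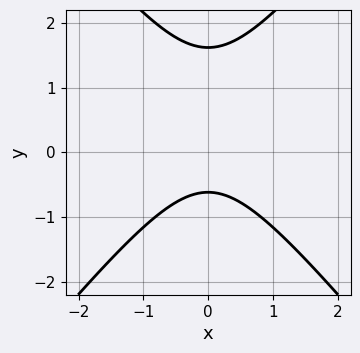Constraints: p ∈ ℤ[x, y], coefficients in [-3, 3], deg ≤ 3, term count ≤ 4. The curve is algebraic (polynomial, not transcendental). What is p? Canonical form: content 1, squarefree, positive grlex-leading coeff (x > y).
First, the degree is 2 — no degree-1 curve has this shape.
Next, symmetries: the x ↦ −x reflection is a symmetry, so x appears only in even powers.
Then, checking where it meets the axes: the curve avoids every integer x-axis point in the box.
Finally, these observations pin down the coefficients.

3*x^2 - 2*y^2 + 2*y + 2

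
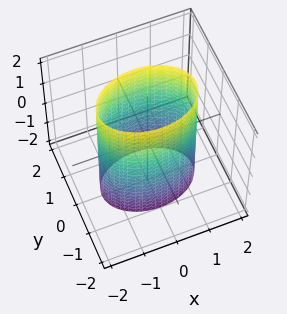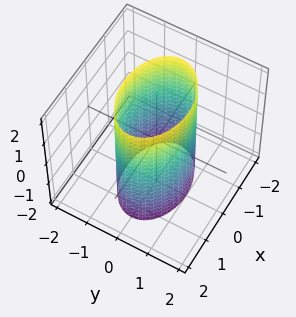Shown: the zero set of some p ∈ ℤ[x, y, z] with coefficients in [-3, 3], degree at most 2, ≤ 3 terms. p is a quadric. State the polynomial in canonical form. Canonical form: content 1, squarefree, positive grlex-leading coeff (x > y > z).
1. The degree is 2 — constant cross-section along one axis; a quadric.
2. Symmetries: the y ↦ −y reflection is a symmetry, so y appears only in even powers; it's symmetric under x → −x, forcing even powers of x; the z ↦ −z reflection is a symmetry, so z appears only in even powers.
3. Against the integer gridlines: no z-intercept at any integer in the box; the y-axis gridline crossings are at y ∈ {-1, 1}.
4. Putting this together gives p.

x^2 + 2*y^2 - 2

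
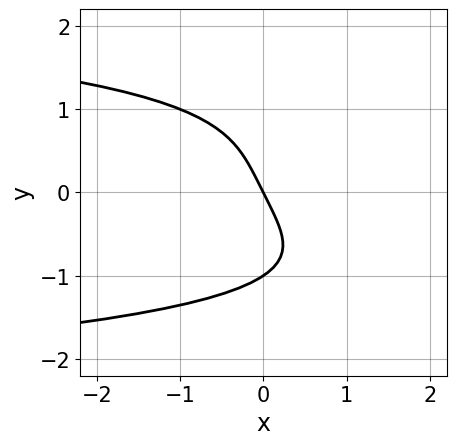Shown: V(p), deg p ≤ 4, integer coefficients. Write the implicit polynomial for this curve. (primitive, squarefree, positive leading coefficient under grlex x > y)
y^4 + 2*x + y

The degree is 4 — the shape is more complex than any degree-3 curve.
Checking where it meets the axes: it meets the x-axis at x = 0 (among the integer gridlines); the y-axis gridline crossings are at y ∈ {-1, 0}.
Assembling these constraints gives the stated polynomial.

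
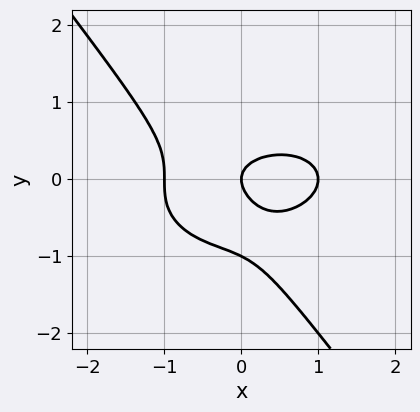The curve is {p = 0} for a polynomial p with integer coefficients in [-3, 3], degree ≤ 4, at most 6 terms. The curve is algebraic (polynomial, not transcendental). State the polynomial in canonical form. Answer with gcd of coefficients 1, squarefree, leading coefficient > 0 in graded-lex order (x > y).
x^3 + 2*x*y^2 + 2*y^3 + 2*y^2 - x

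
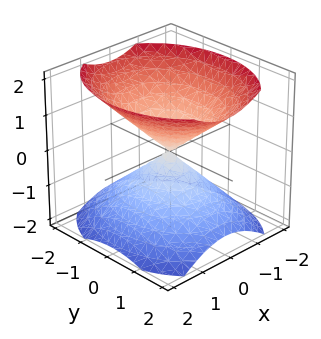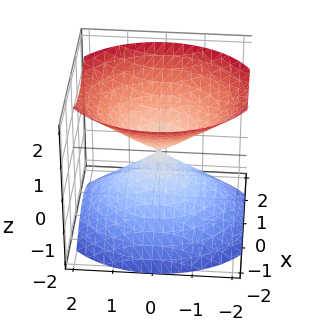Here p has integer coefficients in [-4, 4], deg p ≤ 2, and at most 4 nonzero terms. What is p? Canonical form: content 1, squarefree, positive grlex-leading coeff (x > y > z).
3*x^2 + 2*y^2 - 3*z^2

1. The picture has 2 separate pieces. Treating them together as one polynomial.
2. deg p = 2. Two nappes meeting at a single point; a quadric.
3. Symmetries: the x ↦ −x reflection is a symmetry, so x appears only in even powers; mirror symmetry y ↦ −y ⇒ only even powers of y; the z ↦ −z reflection is a symmetry, so z appears only in even powers.
4. From the visible intercepts: it crosses the x-axis at the gridline x = 0; one y-axis crossing is at y = 0.
5. Matching integer coefficients to the picture gives p.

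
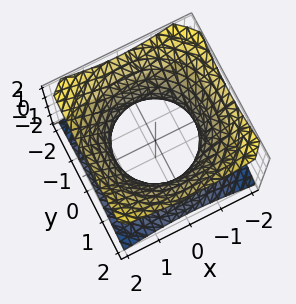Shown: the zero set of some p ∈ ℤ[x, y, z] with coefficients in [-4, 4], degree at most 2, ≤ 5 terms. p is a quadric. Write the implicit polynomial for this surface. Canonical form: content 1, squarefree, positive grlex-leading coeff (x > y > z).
2*x^2 + 2*y^2 - 3*z^2 - 3

1. Degree: one connected sheet with a waist; a quadric, so deg p = 2.
2. Symmetries: it's symmetric under z → −z, forcing even powers of z; rotational symmetry about the z-axis ⇒ p depends on x, y only through x² + y².
3. Against the integer gridlines: a circular section at z = 0 has radius between 1 and 2; the surface avoids every integer z-axis point in the box.
4. Matching integer coefficients to the picture gives p.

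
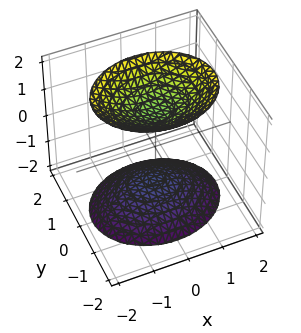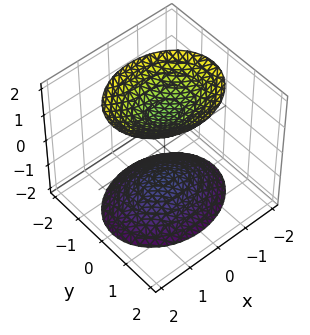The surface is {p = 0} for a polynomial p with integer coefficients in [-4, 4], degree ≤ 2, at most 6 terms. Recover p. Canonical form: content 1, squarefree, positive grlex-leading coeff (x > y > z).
2*x^2 + 3*y^2 - 2*z^2 + 3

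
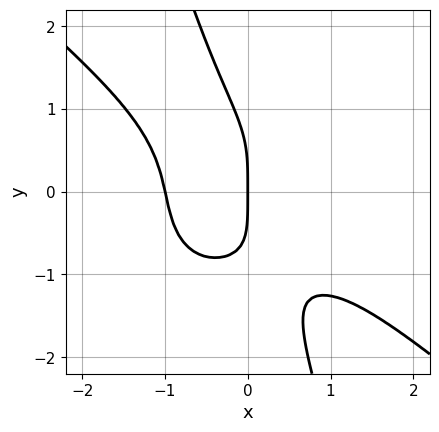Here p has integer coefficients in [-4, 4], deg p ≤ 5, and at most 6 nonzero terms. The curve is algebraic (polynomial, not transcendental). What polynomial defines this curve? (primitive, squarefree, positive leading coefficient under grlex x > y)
3*x^4 + 2*x^3*y + 3*x*y^3 + y^4 + 3*x

First, deg p = 4.
Then, observable constraints: among the integer gridlines, it crosses the x-axis at x ∈ {-1, 0}; it crosses the y-axis at the gridline y = 0.
Finally, solving for integer coefficients yields p as stated.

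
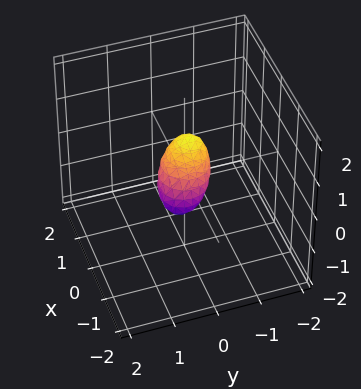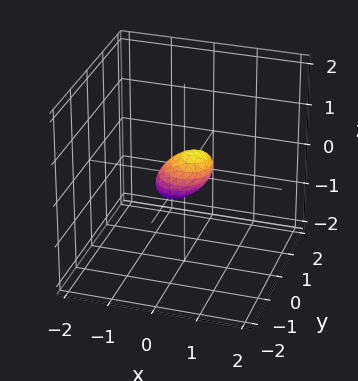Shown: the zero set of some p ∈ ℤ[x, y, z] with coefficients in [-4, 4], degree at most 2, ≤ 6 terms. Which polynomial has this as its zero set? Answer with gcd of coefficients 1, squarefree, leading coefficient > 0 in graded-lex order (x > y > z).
3*x^2 - 3*x*z + 3*y^2 + 2*y*z + 3*z^2 - 1

The degree is 2 — no degree-1 surface has this shape.
Solving for integer coefficients yields p as stated.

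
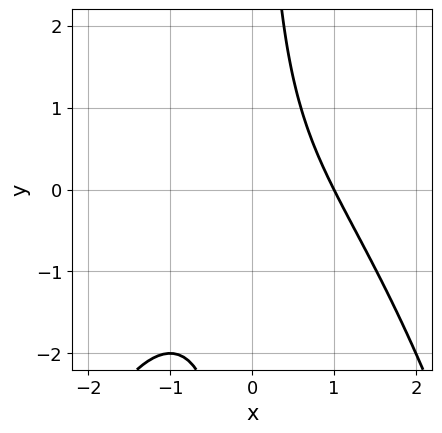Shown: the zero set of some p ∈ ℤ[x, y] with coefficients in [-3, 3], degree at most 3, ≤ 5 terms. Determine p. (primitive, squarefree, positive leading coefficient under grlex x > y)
The degree is 3 — no degree-2 curve has this shape.
Against the integer gridlines: the curve avoids every integer y-axis point in the box; it crosses the x-axis at the gridline x = 1.
Assembling these constraints gives the stated polynomial.

x^3 + 2*x*y + x - 2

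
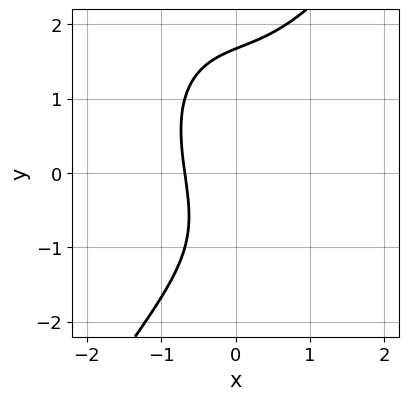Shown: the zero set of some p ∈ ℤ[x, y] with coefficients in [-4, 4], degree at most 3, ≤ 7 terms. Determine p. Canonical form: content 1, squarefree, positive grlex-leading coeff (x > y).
1. deg p = 3.
2. Matching integer coefficients to the picture gives p.

3*x^3 - y^3 + 3*x + y + 3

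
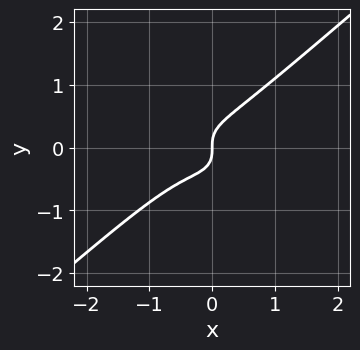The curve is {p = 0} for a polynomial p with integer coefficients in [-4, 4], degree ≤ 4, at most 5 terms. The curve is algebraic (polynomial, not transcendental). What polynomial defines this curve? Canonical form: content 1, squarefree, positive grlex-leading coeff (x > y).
(a) Degree: no degree-2 curve has this shape, so deg p = 3.
(b) Reading off the gridlines: it meets the x-axis at x = 0 (among the integer gridlines); it crosses the y-axis at the gridline y = 0.
(c) Together with the visible shape, these determine p as stated.

2*x^3 - 3*y^3 + x^2 + x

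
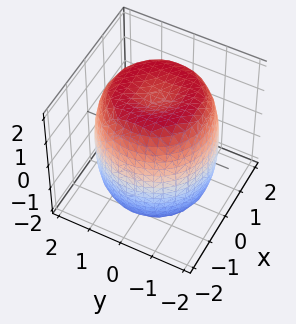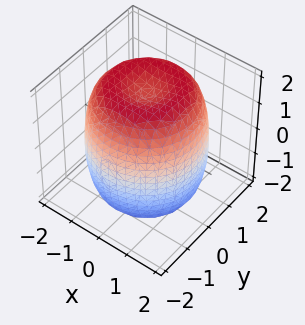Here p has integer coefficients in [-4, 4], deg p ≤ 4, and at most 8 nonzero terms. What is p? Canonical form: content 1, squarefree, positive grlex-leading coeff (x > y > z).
First, degree: the shape is more complex than any degree-3 surface, so deg p = 4.
Then, symmetries: the surface is invariant under rotation about z: p = q(x² + y², z).
Then, against the integer gridlines: a circular section at z = -1 has radius between 1 and 2.
Finally, assembling these constraints gives the stated polynomial.

x^4 + 2*x^2*y^2 + y^4 - 2*x^2 - 2*y^2 + z^2 - 3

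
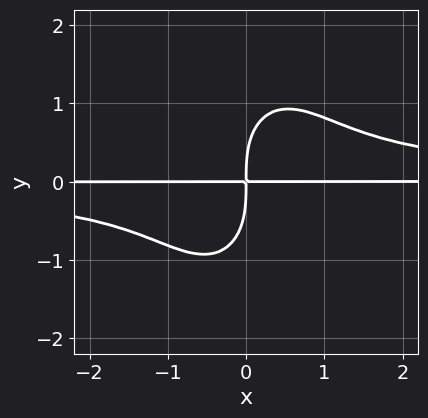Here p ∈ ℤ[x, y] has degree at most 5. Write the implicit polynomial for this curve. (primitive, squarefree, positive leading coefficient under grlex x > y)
3*x^2*y^2 + y^4 - 3*x*y

First, deg p = 4. No degree-3 curve has this shape.
Next, reading off the gridlines: the visible x-axis segment lies entirely on the curve.
Finally, fitting integer coefficients to these (and the overall shape) gives p.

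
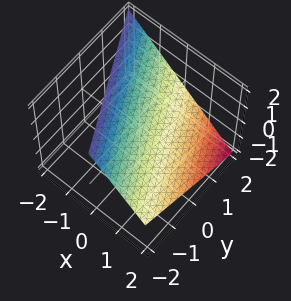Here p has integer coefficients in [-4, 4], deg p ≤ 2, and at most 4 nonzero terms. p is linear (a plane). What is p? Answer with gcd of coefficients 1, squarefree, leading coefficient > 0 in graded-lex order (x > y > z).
2*x + y + 2*z - 2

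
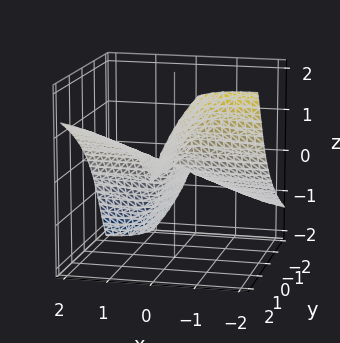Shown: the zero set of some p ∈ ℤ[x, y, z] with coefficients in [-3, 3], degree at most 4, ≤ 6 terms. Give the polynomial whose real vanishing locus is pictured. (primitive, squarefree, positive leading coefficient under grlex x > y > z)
3*x^2*y - 3*x^2*z - 2*x*z^2 - z^3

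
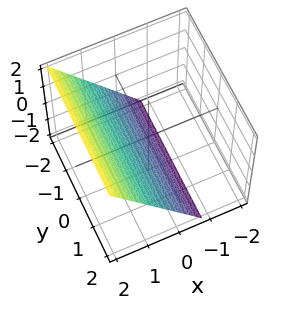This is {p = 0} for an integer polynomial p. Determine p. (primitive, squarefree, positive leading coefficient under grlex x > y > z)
First, deg p = 1. Every cross-section is a straight line — this is a plane.
Next, from the axis intercepts and sections: it crosses the z-axis at the gridline z = -1; the surface avoids every integer y-axis point in the box.
Finally, putting this together gives p.

3*x - 2*z - 2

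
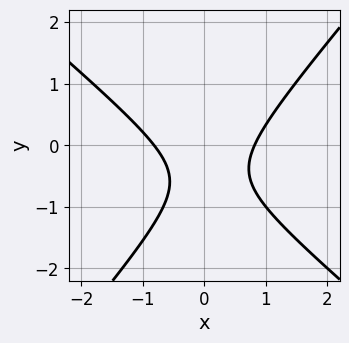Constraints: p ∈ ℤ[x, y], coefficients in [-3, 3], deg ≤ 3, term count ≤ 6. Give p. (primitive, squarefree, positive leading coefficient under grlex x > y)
3*x^2 + x*y - 3*y^2 - 3*y - 2

1. deg p = 2. The shape is more complex than any degree-1 curve.
2. Reading off the gridlines: it misses every integer gridline on the y-axis.
3. Fitting integer coefficients to these (and the overall shape) gives p.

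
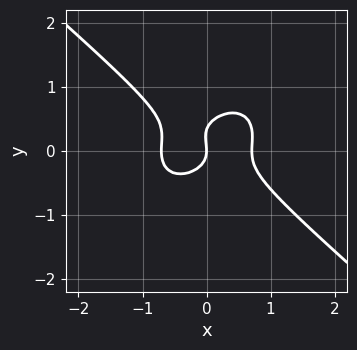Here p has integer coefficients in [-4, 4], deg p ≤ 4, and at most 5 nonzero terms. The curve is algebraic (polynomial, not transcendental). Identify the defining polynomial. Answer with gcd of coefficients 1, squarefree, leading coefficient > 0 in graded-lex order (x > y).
2*x^3 + 3*y^3 - y^2 - x

First, degree: the shape is more complex than any degree-2 curve, so deg p = 3.
Then, against the integer gridlines: one y-axis crossing is at y = 0; it crosses the x-axis at the gridline x = 0.
Finally, putting this together gives p.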